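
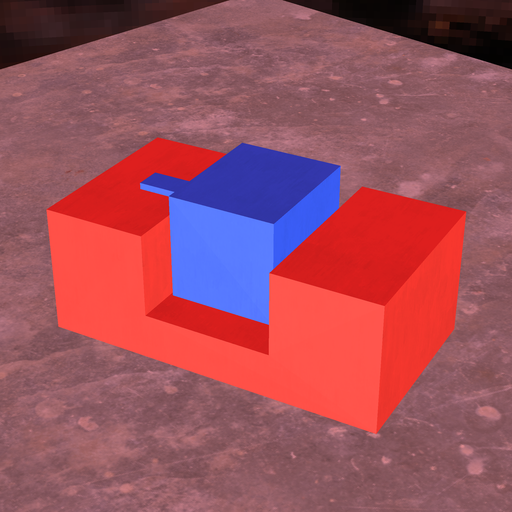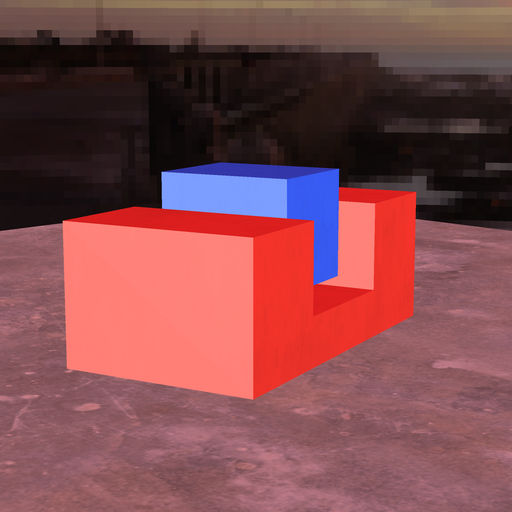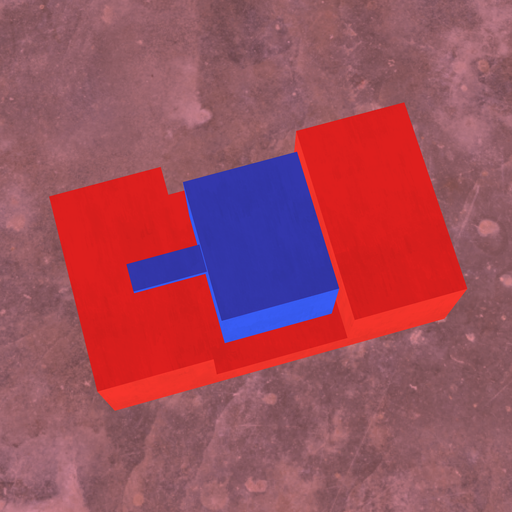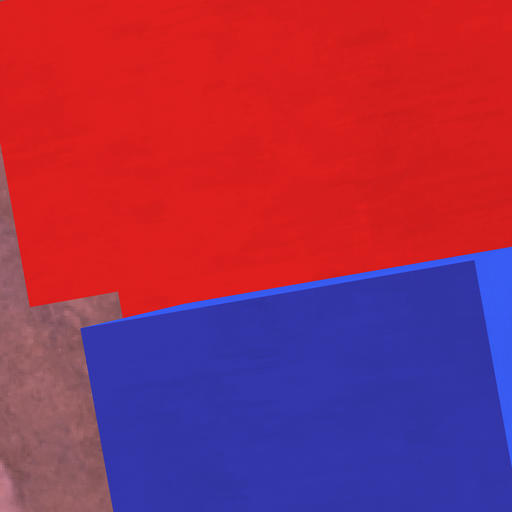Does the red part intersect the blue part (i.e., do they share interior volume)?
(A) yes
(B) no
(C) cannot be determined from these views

(B) no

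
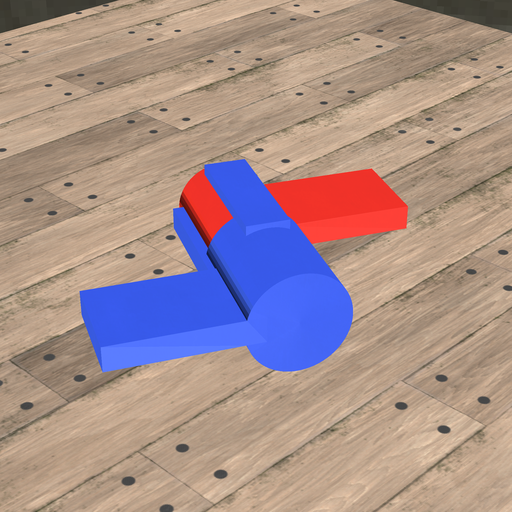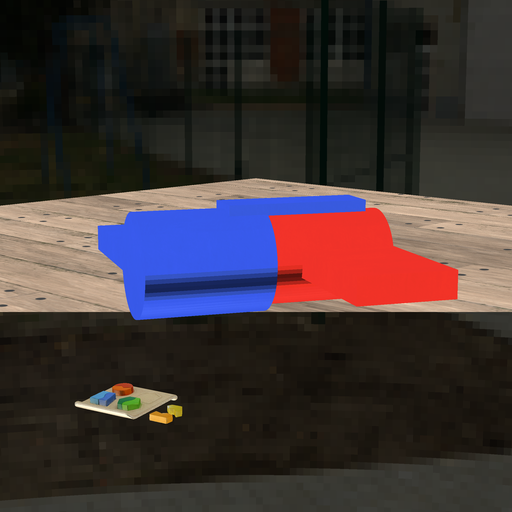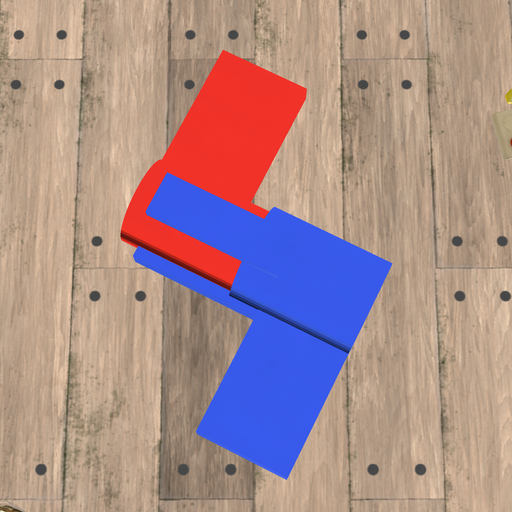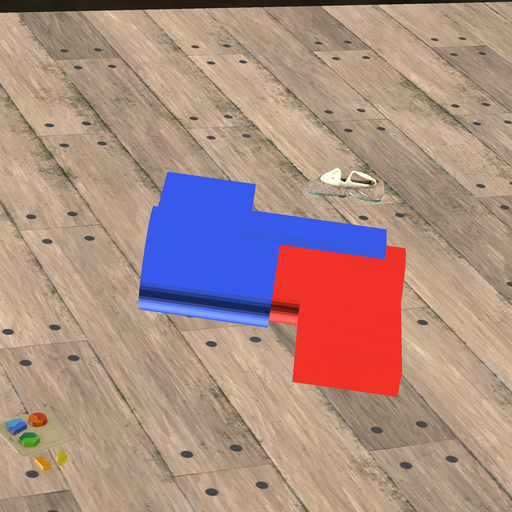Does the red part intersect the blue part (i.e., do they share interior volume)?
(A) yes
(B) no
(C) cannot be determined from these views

(A) yes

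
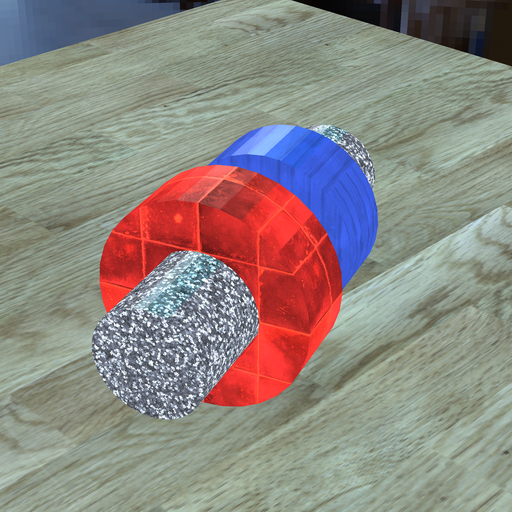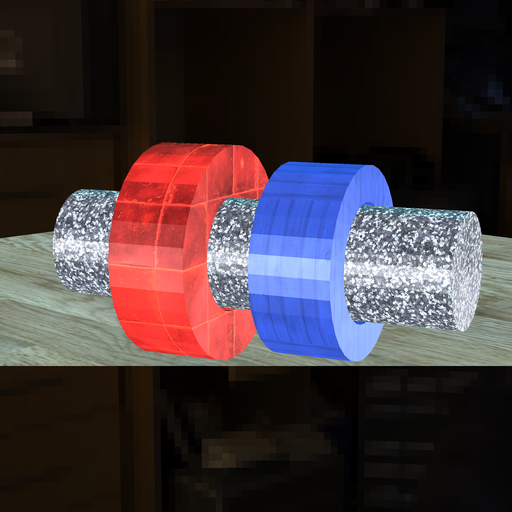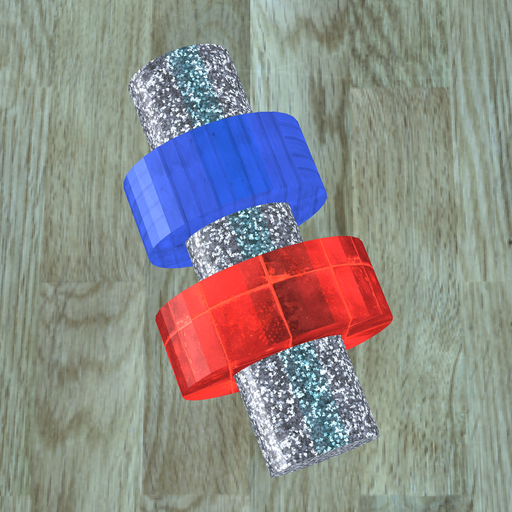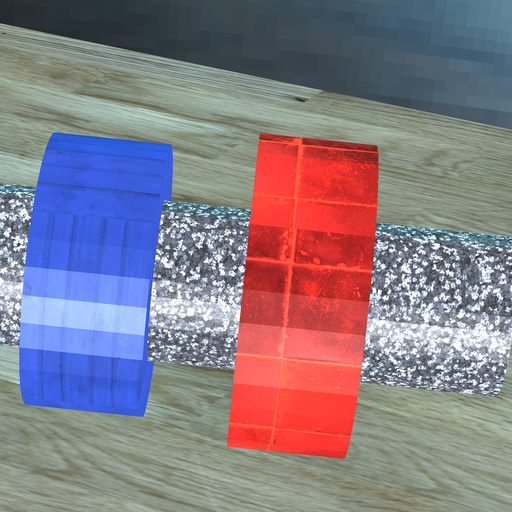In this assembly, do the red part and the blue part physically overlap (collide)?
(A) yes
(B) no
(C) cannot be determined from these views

(B) no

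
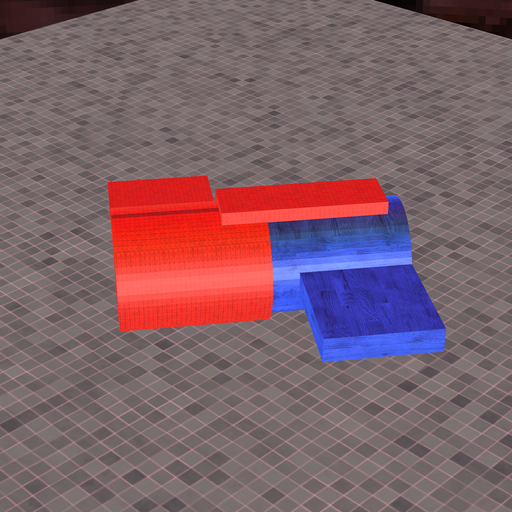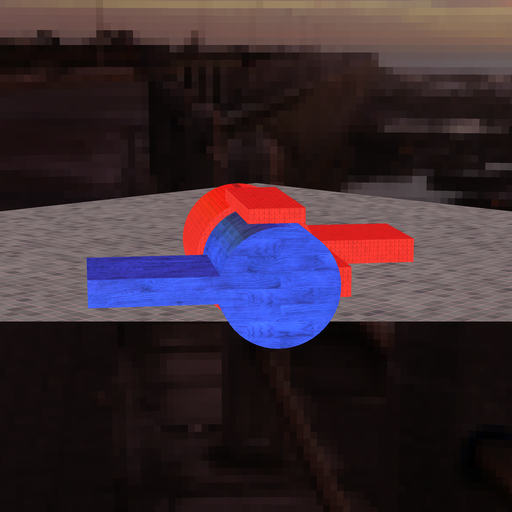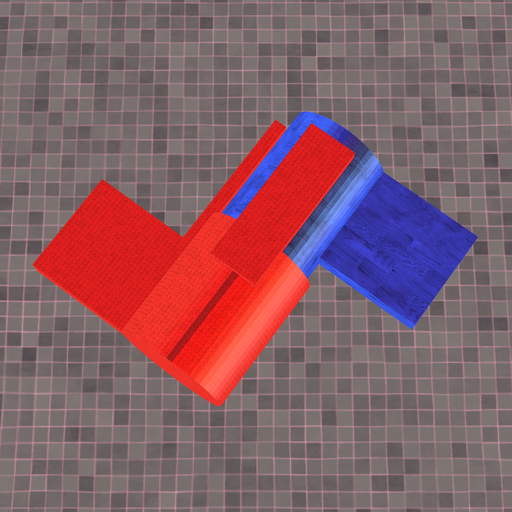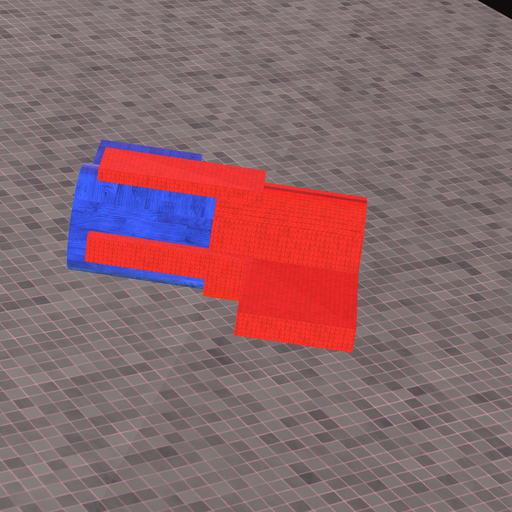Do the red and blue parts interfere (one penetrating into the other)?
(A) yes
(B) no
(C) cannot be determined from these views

(A) yes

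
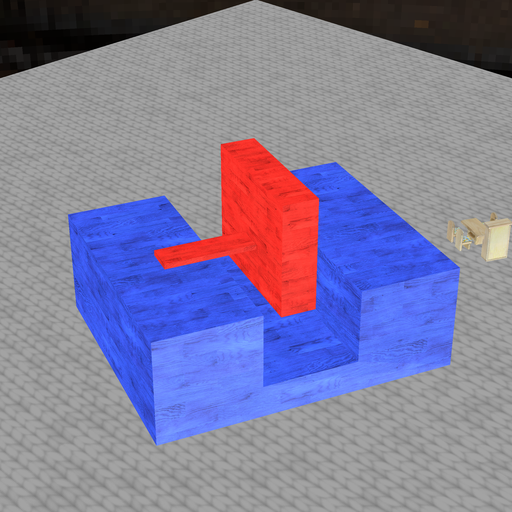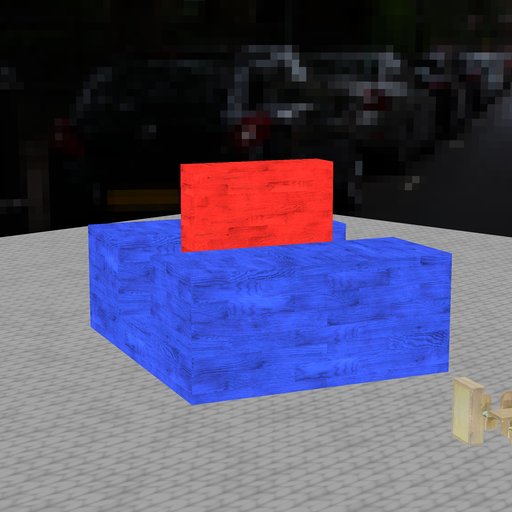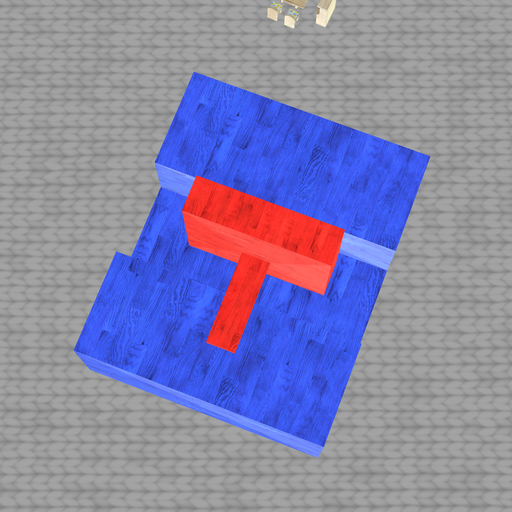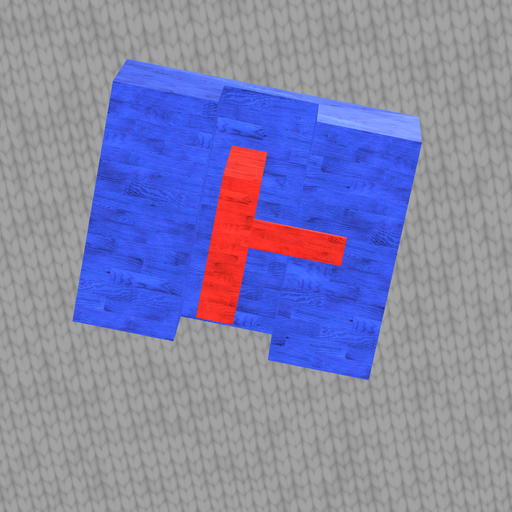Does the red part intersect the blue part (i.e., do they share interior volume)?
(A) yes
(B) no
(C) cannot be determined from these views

(B) no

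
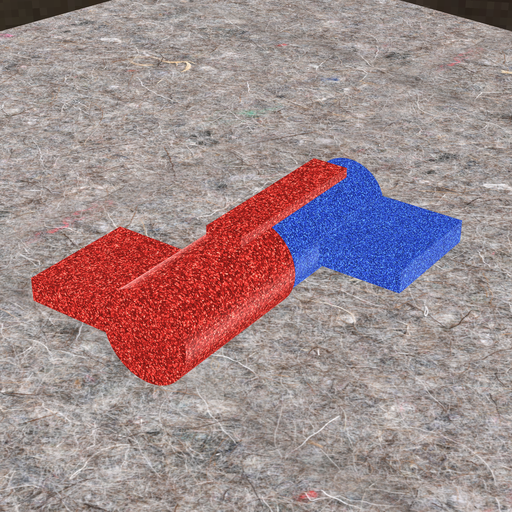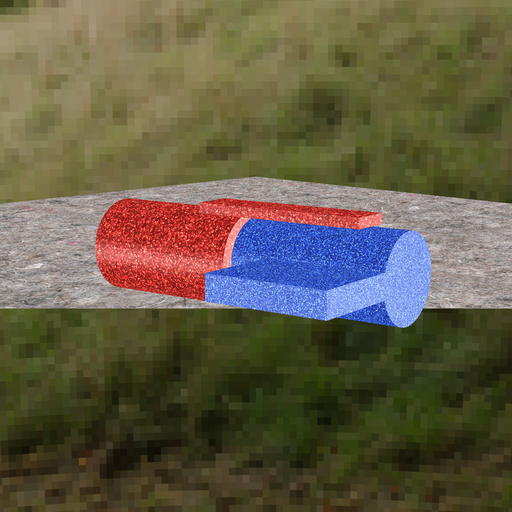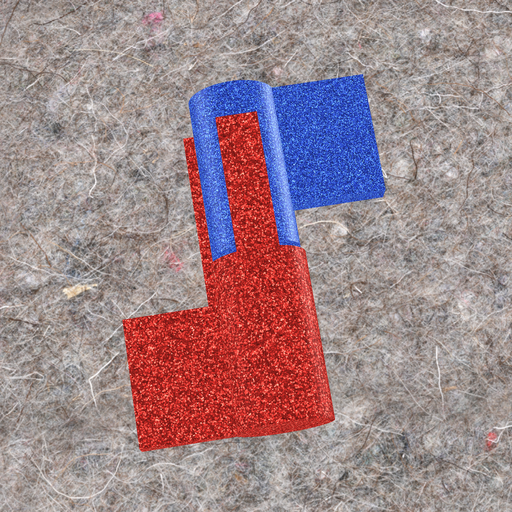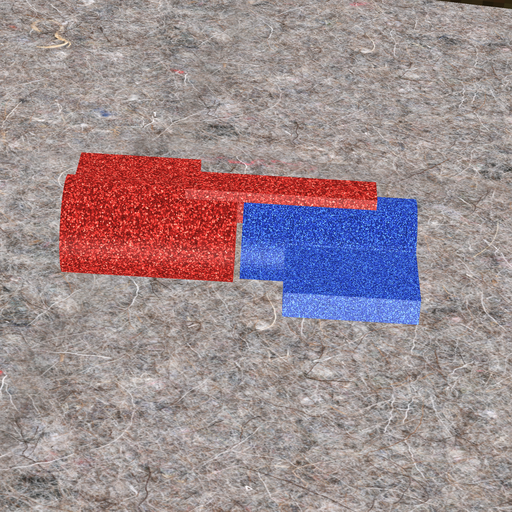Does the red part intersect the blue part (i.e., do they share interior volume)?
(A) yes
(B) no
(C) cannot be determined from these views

(B) no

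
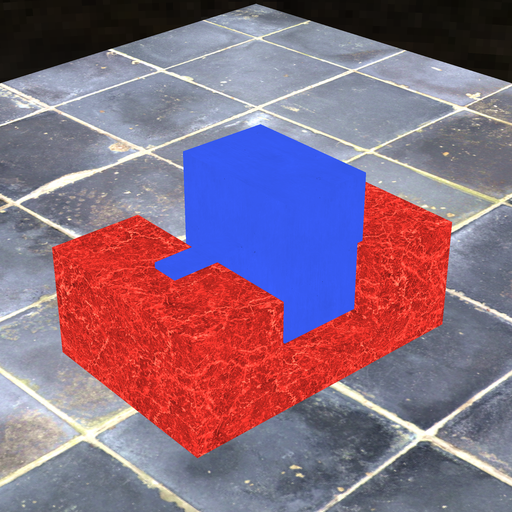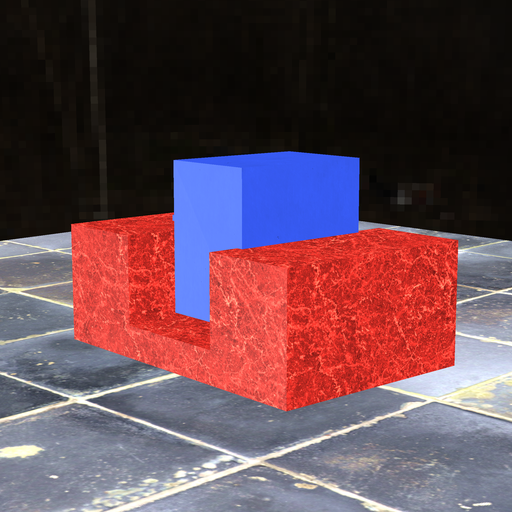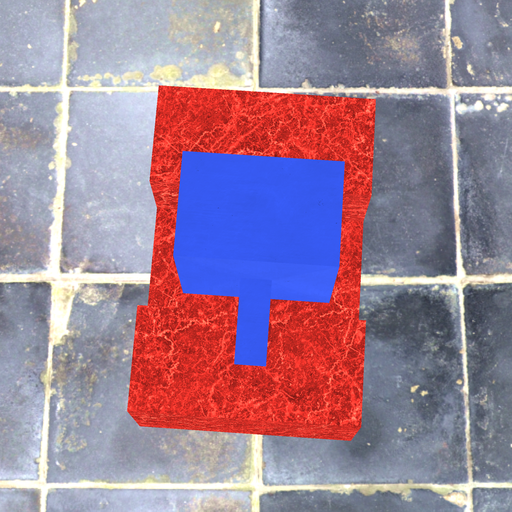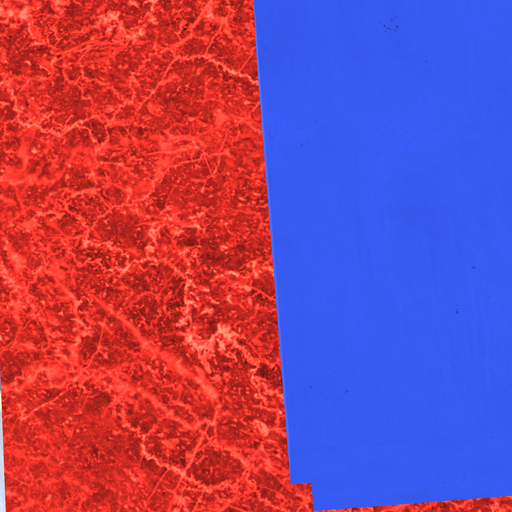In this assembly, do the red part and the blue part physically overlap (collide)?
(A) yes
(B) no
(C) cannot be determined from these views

(A) yes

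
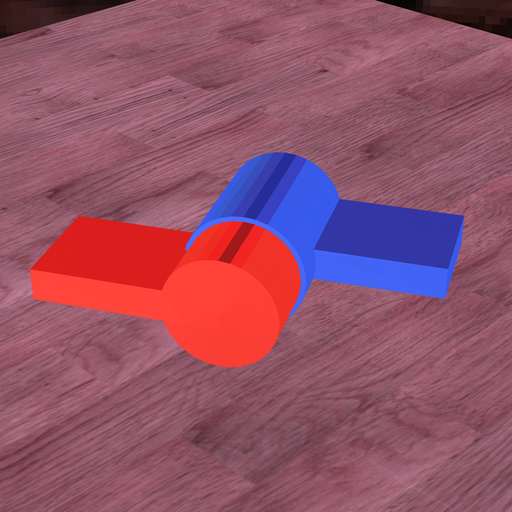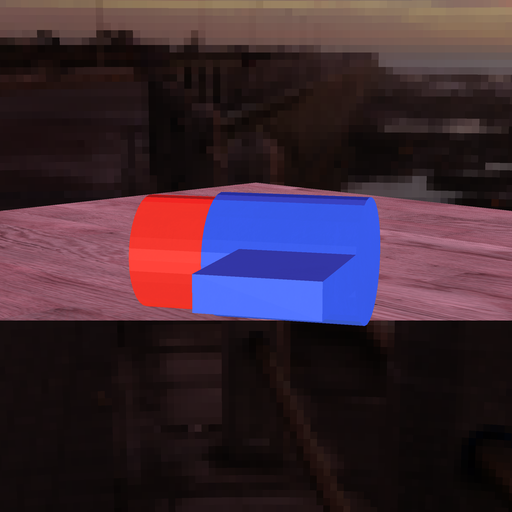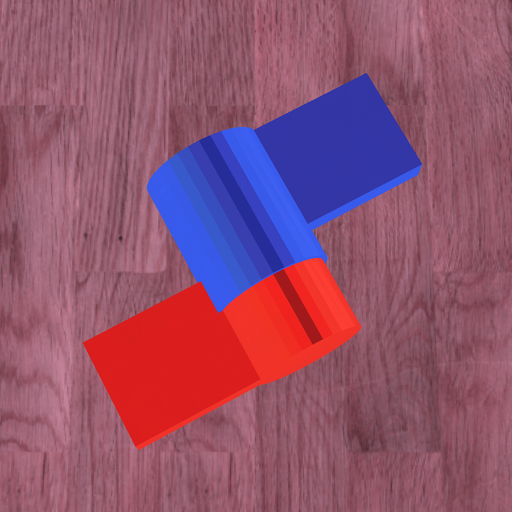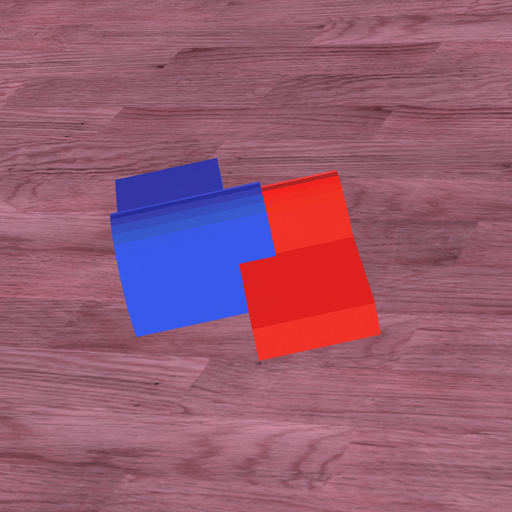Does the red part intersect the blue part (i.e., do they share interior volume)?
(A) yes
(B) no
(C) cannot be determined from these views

(A) yes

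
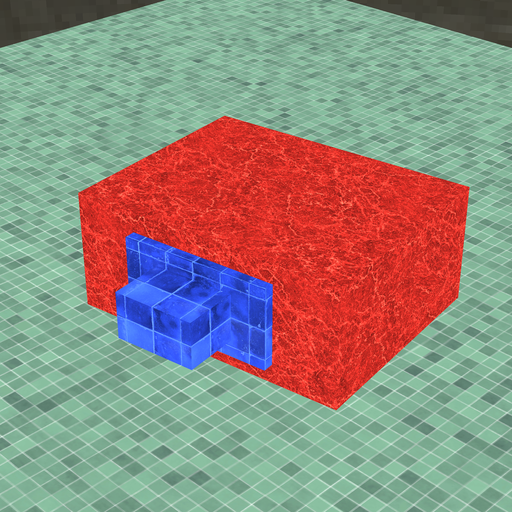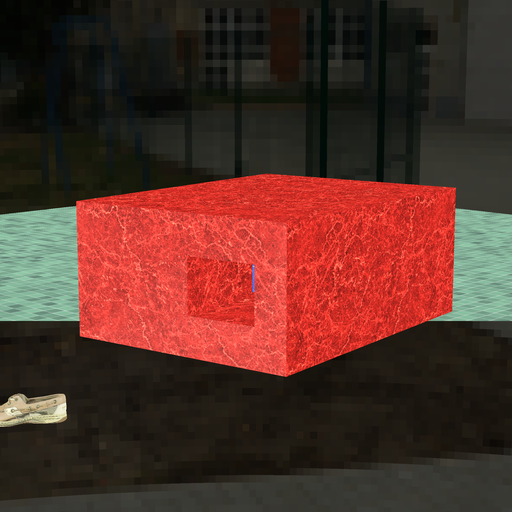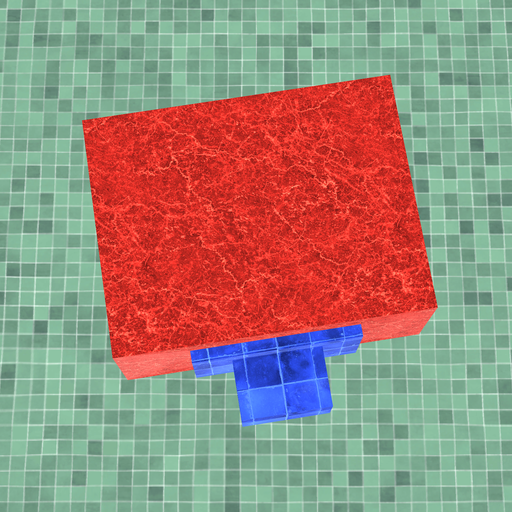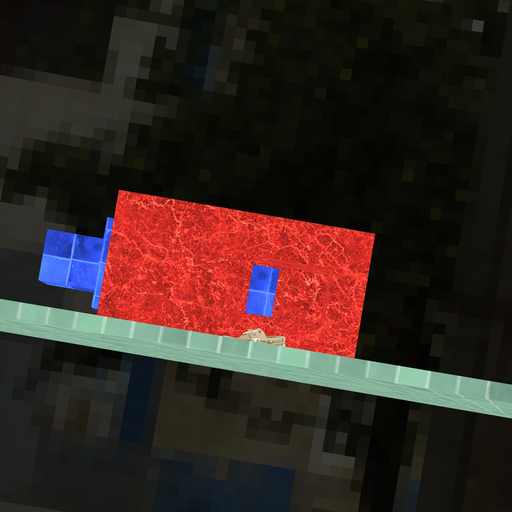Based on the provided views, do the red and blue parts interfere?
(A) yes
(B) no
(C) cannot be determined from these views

(B) no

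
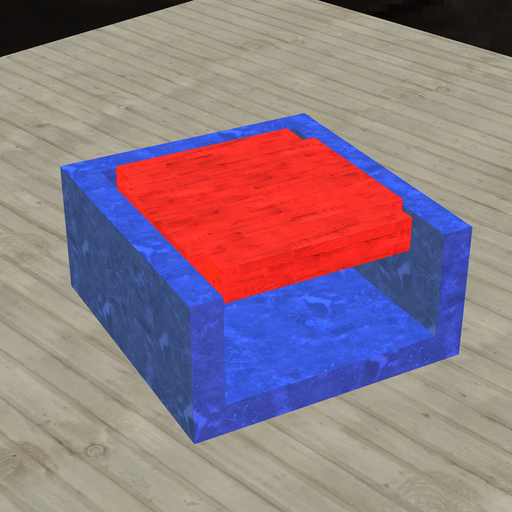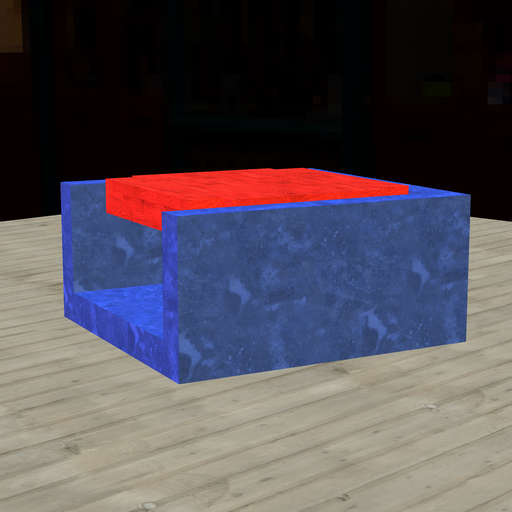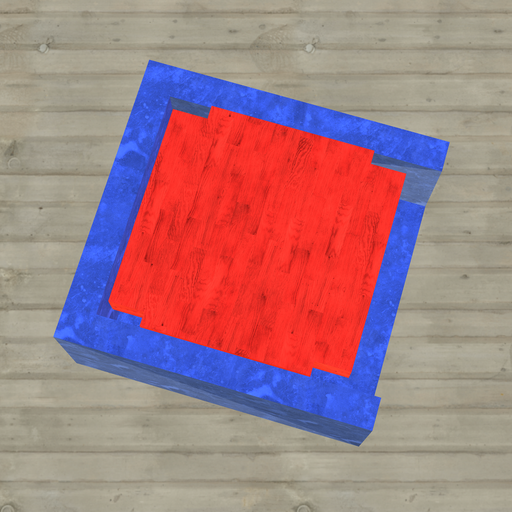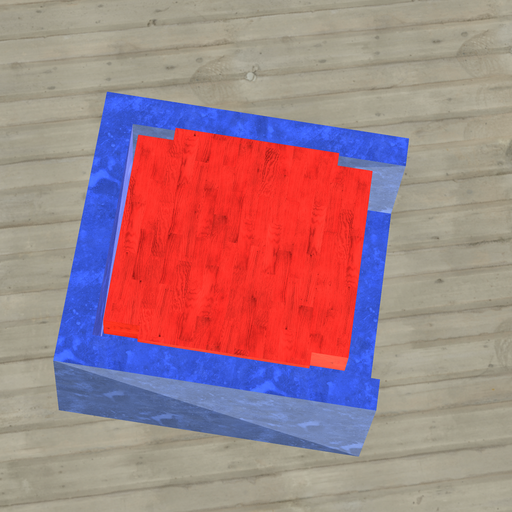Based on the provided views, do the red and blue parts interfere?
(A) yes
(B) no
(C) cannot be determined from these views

(B) no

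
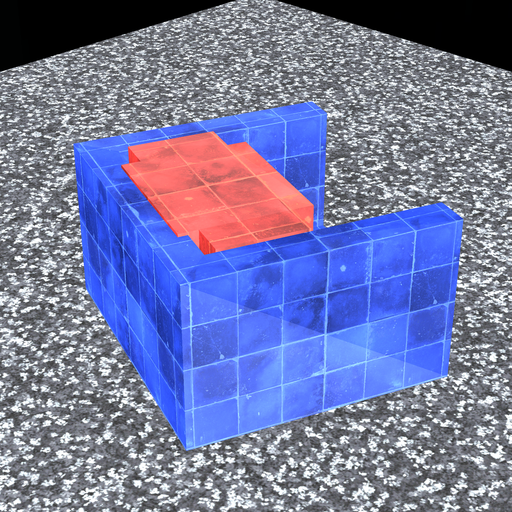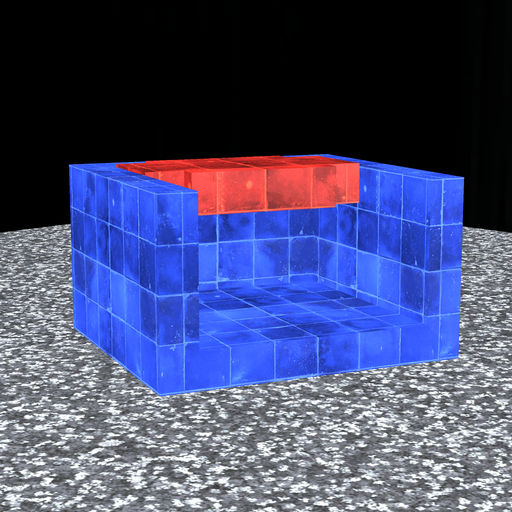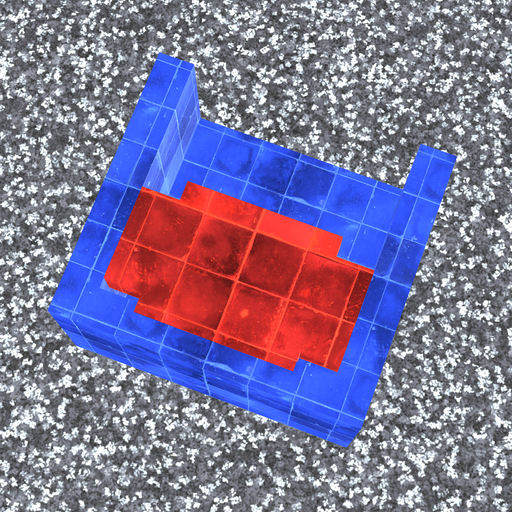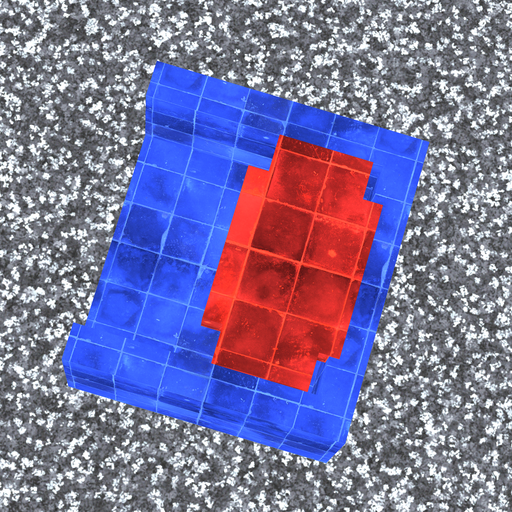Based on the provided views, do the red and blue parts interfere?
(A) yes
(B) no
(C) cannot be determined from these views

(A) yes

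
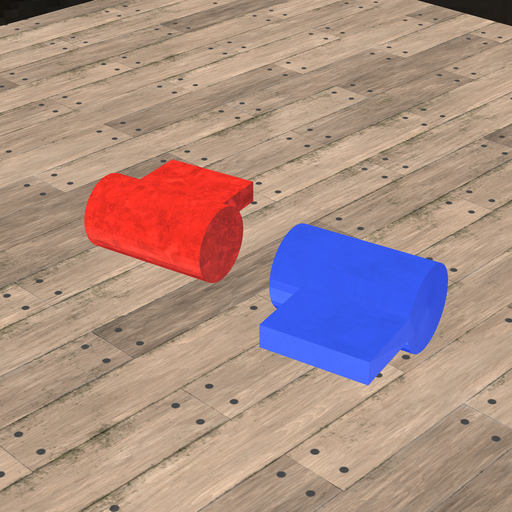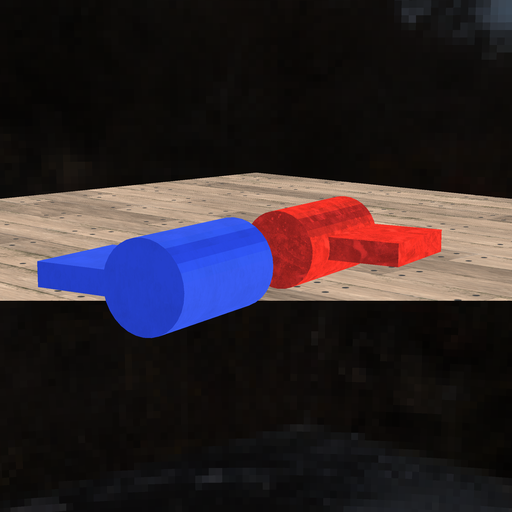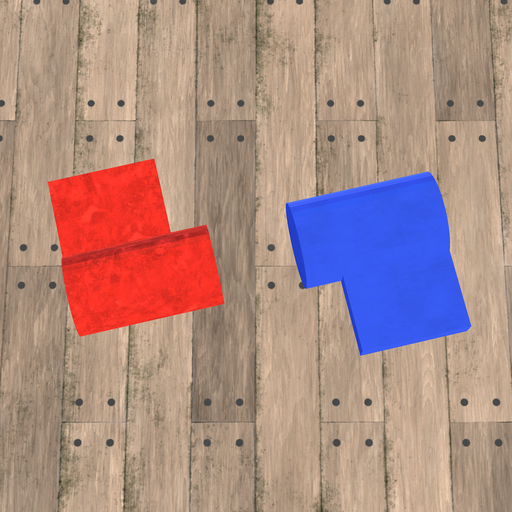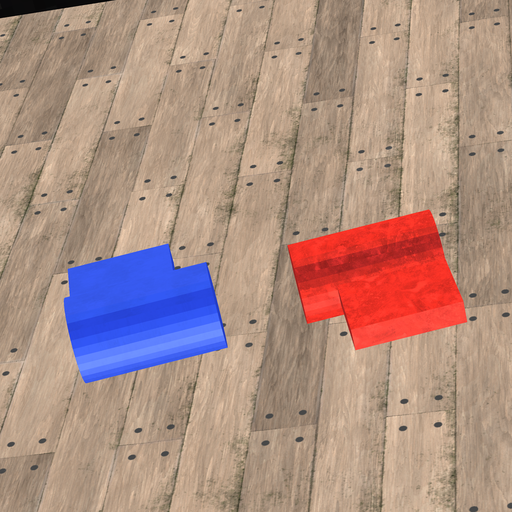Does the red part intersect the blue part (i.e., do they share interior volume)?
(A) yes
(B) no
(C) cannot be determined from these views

(B) no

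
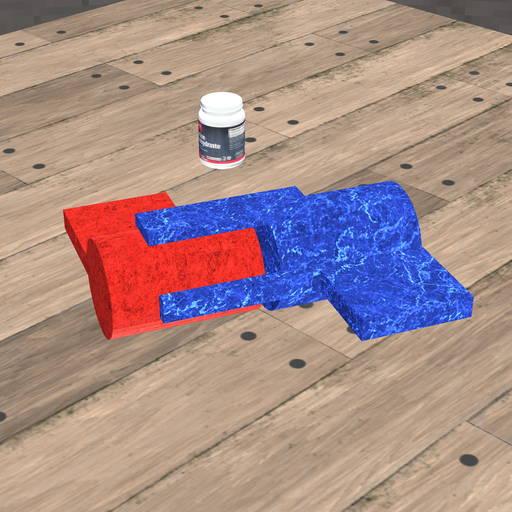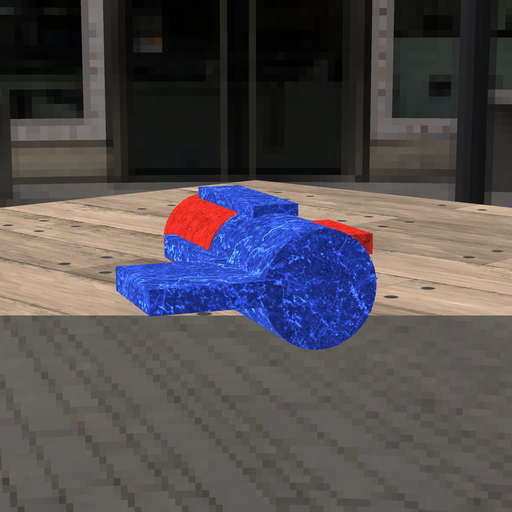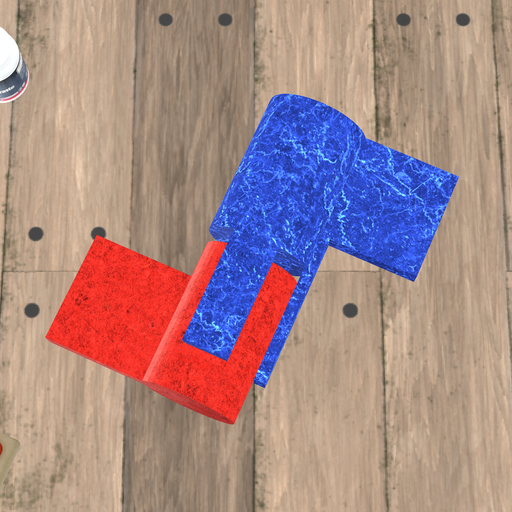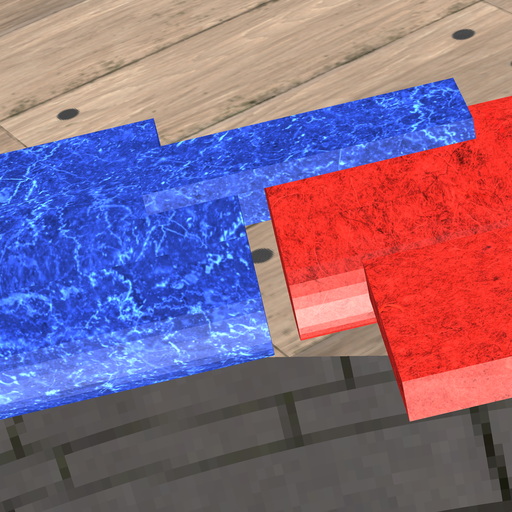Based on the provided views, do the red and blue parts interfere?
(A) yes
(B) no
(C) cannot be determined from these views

(B) no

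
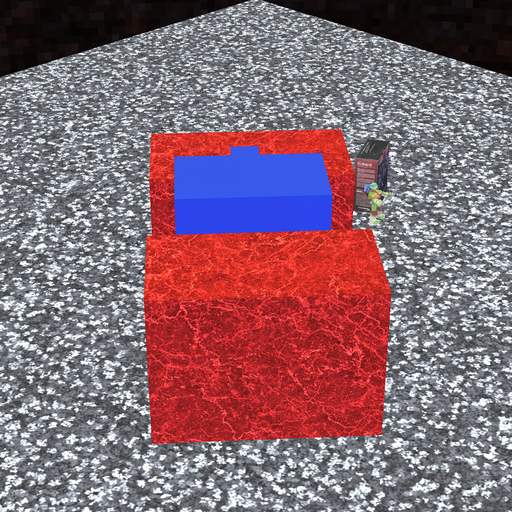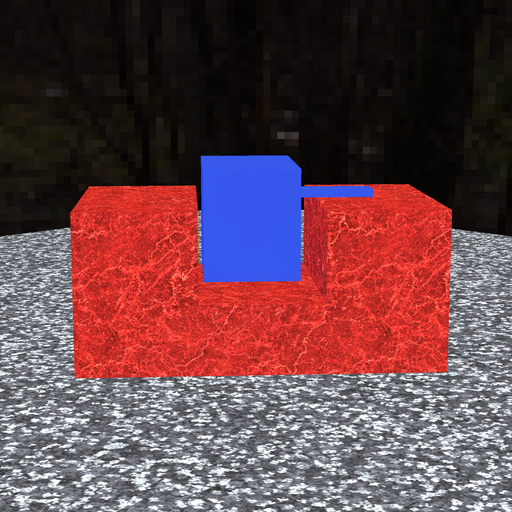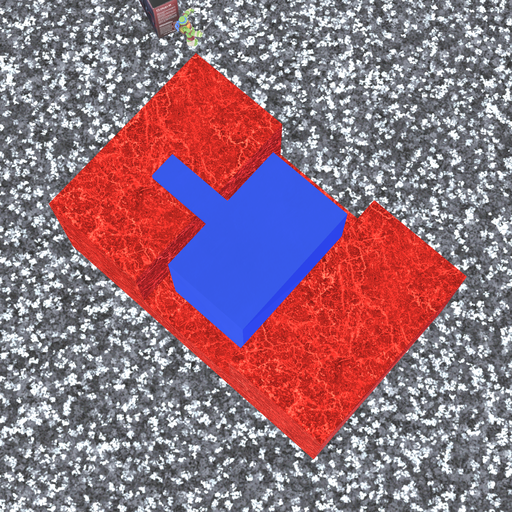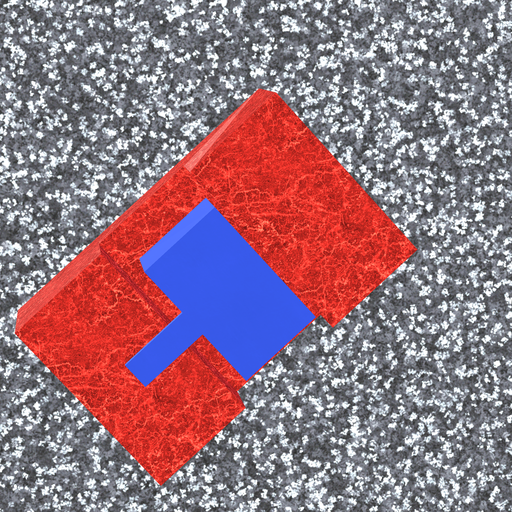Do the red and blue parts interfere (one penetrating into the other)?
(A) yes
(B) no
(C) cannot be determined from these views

(B) no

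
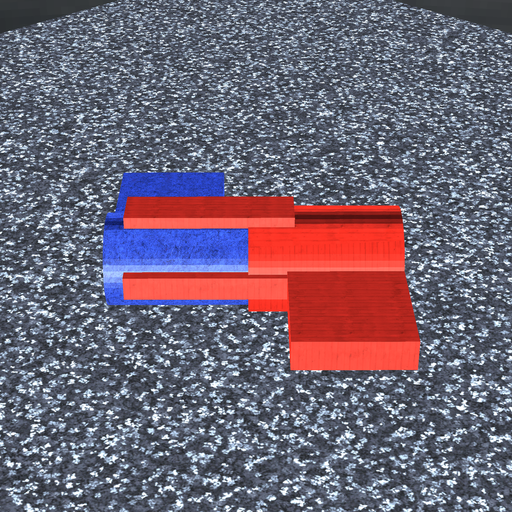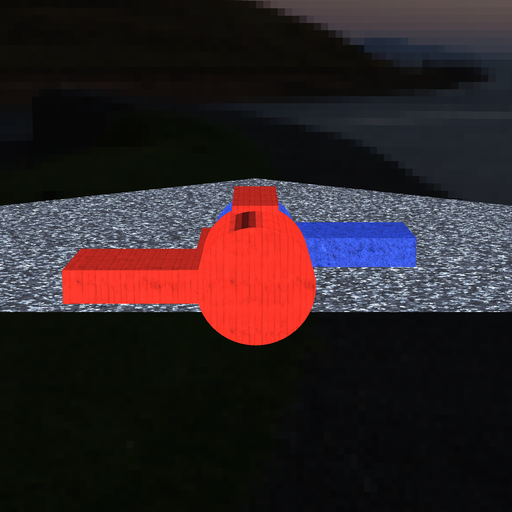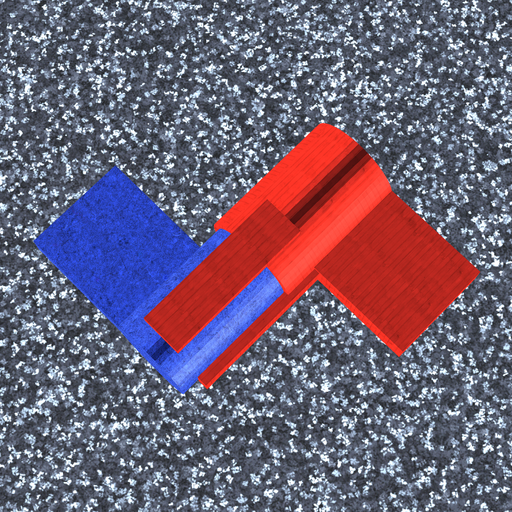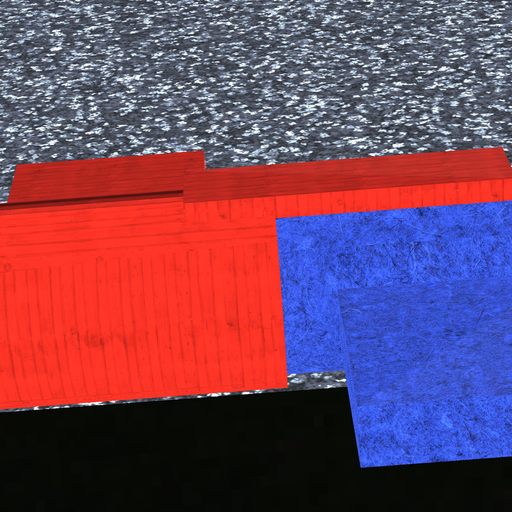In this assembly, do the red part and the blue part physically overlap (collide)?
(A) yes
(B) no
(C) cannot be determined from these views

(A) yes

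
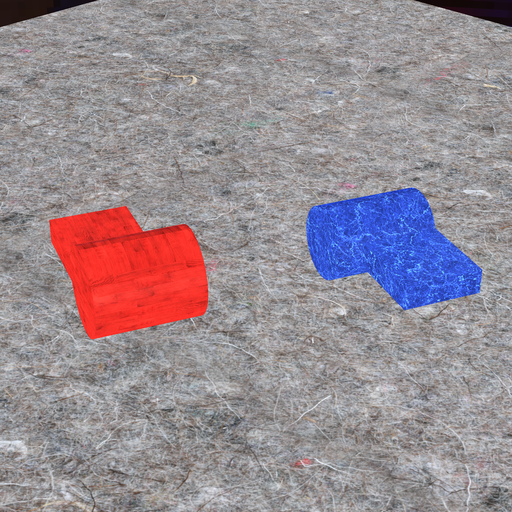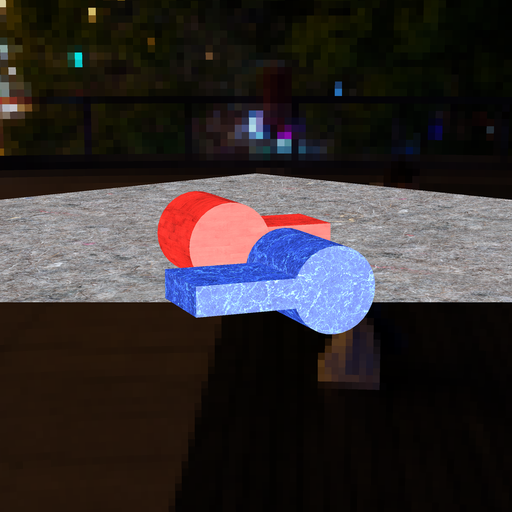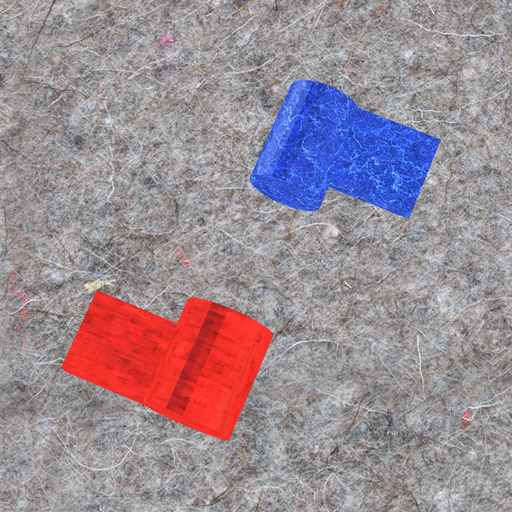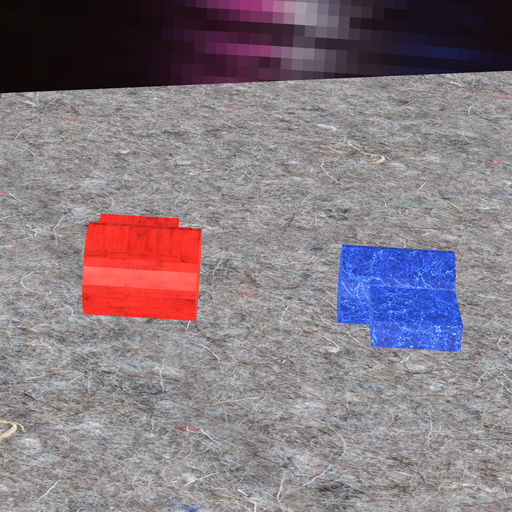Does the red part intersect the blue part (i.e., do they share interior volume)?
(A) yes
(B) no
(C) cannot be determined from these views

(B) no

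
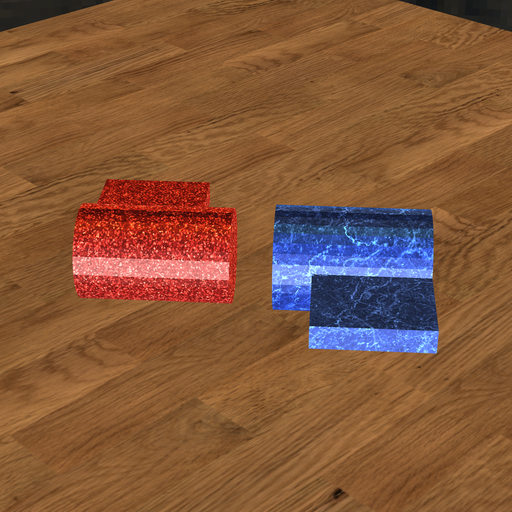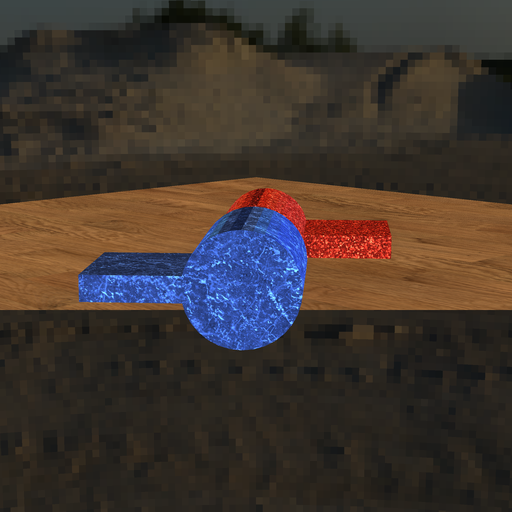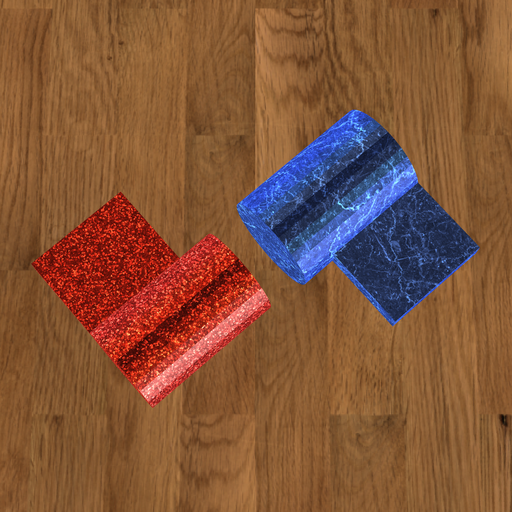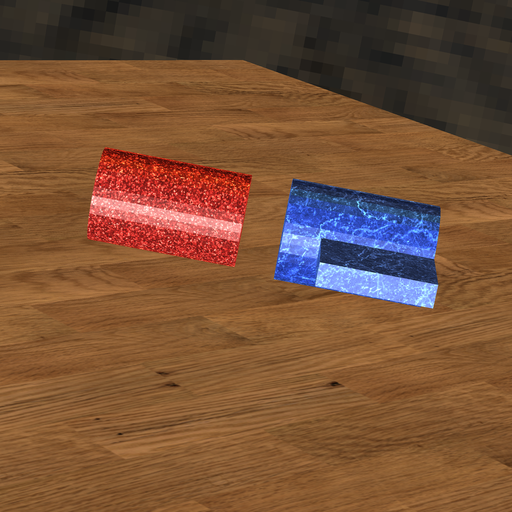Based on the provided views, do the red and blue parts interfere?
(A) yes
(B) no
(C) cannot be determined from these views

(B) no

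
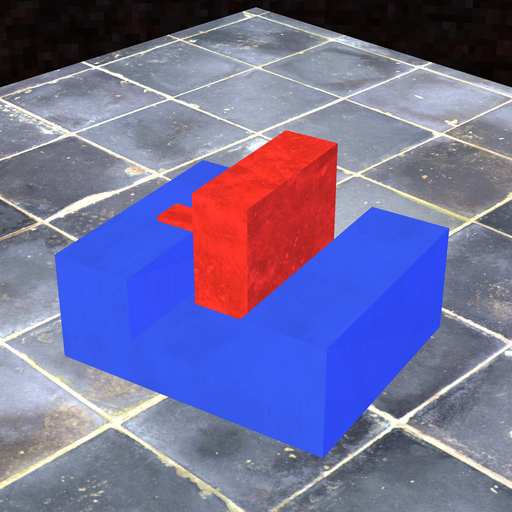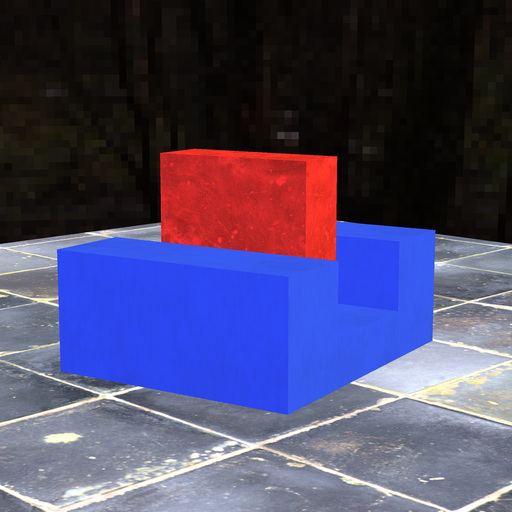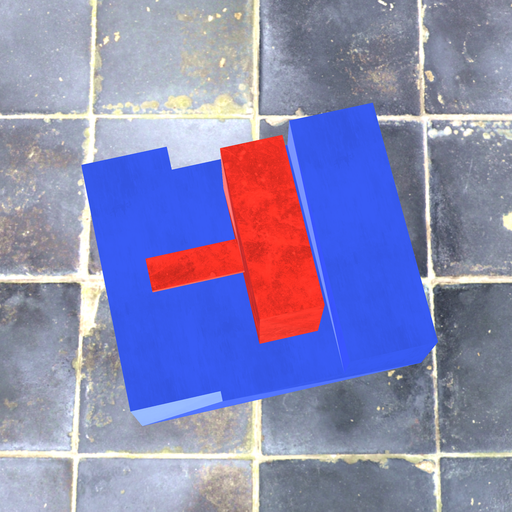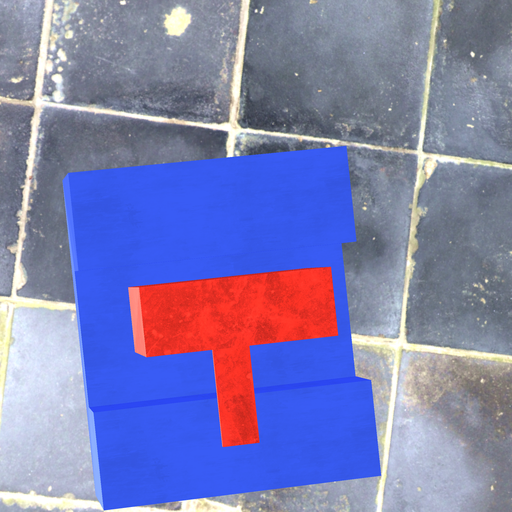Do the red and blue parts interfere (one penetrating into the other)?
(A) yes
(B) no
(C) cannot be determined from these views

(B) no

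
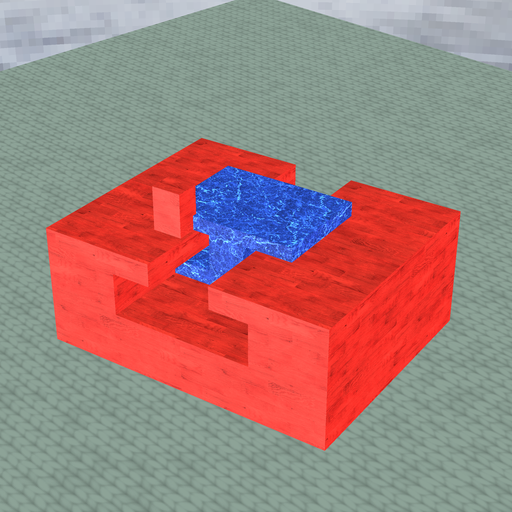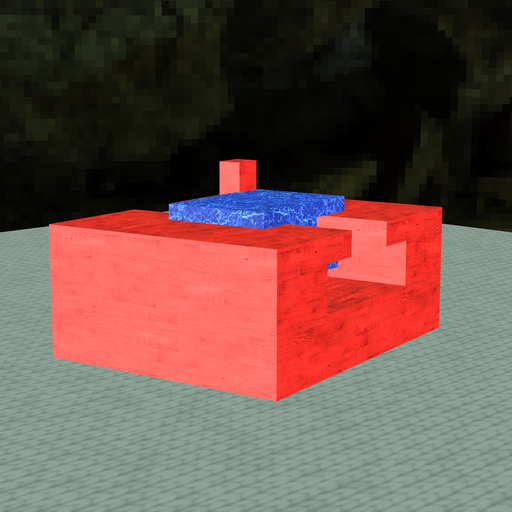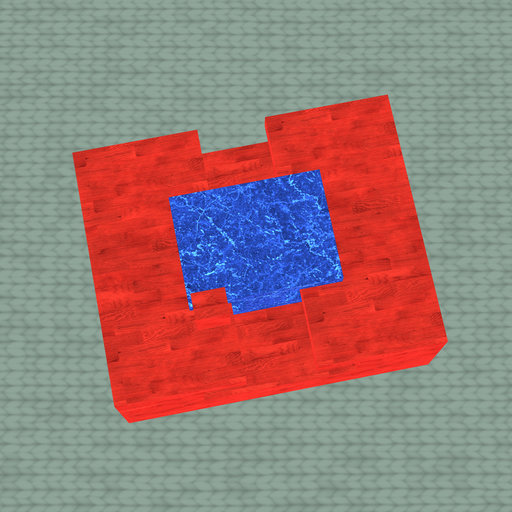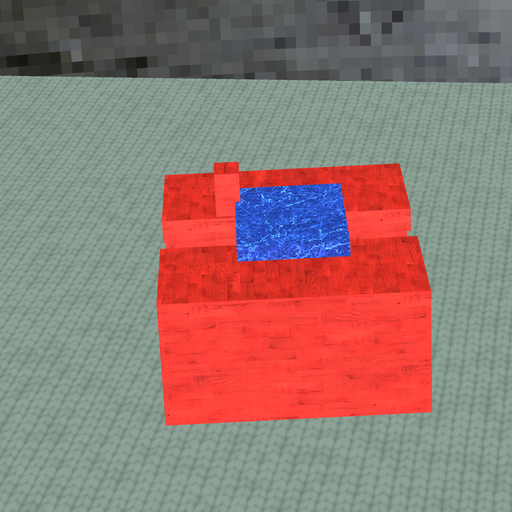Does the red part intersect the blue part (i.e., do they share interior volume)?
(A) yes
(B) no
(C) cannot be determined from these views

(A) yes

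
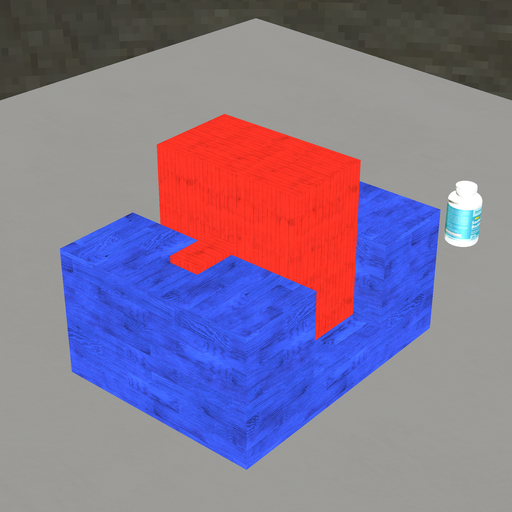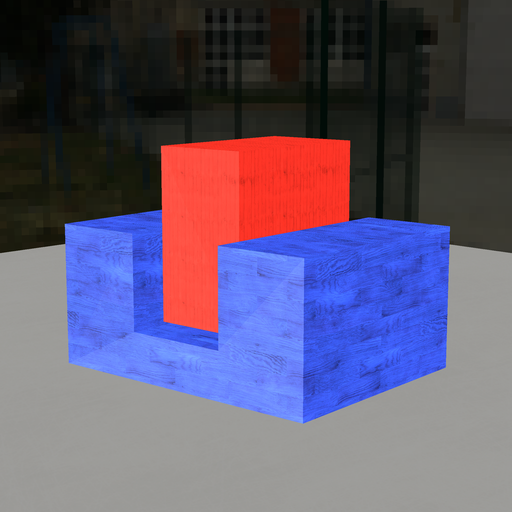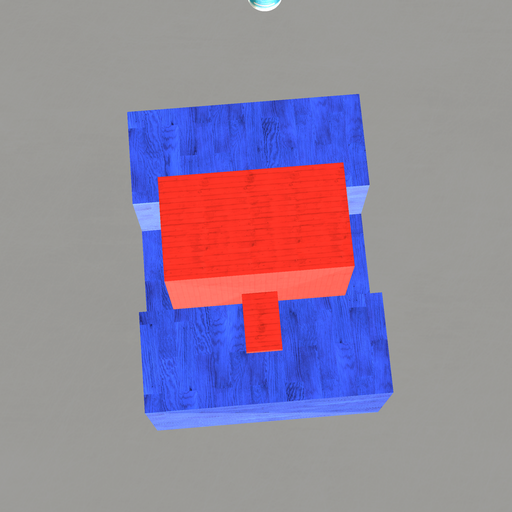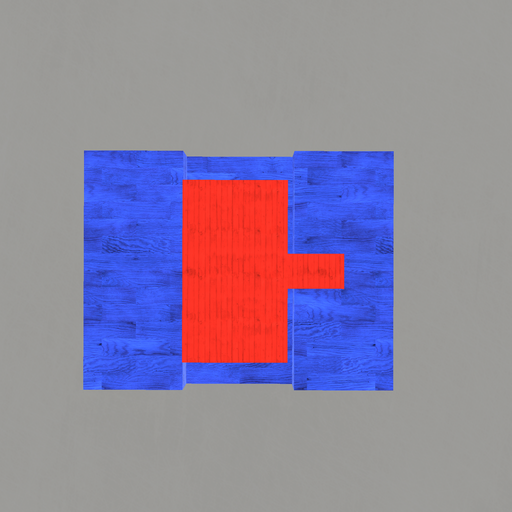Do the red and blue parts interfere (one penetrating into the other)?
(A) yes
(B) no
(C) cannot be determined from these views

(B) no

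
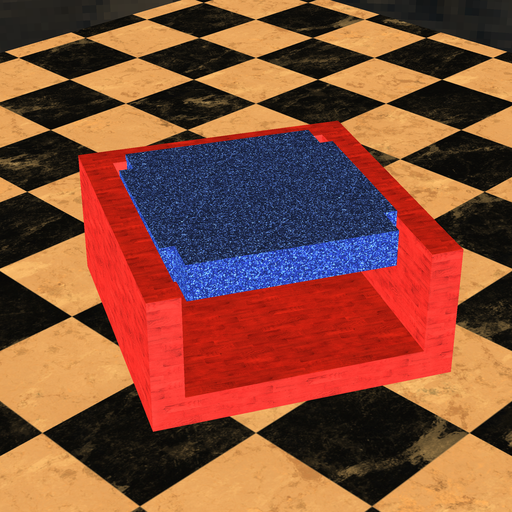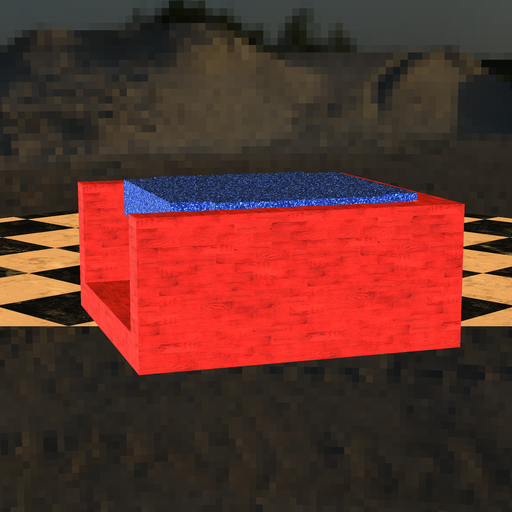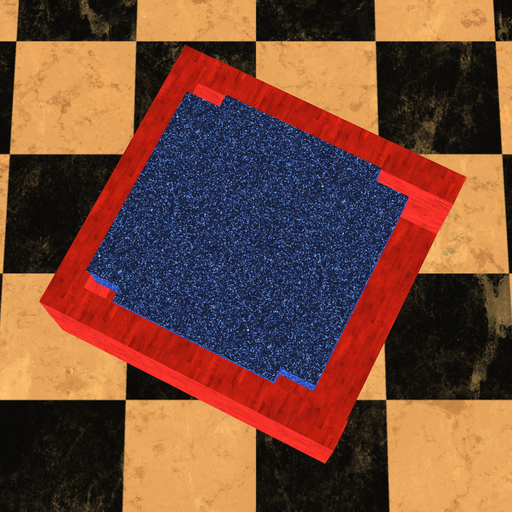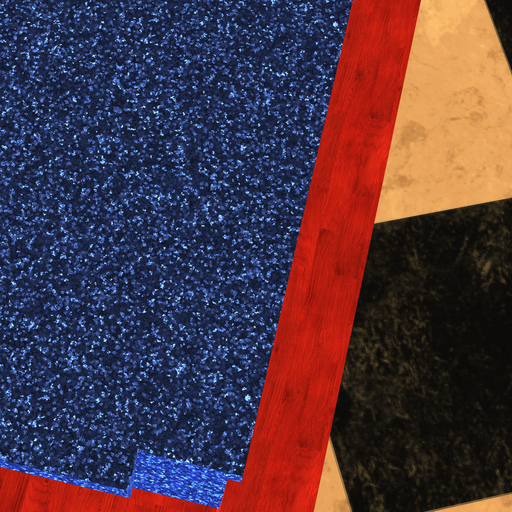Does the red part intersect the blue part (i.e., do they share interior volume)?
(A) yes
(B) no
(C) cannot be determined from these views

(A) yes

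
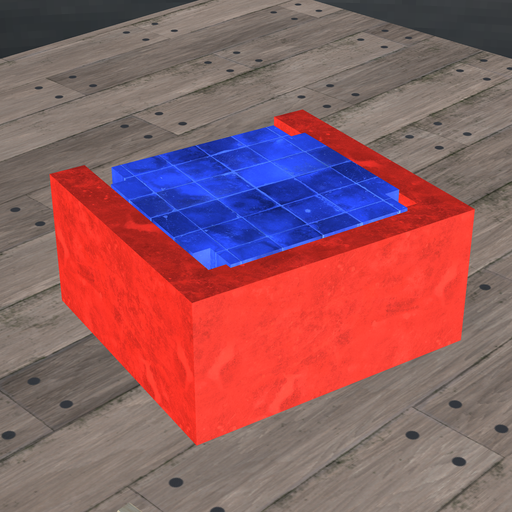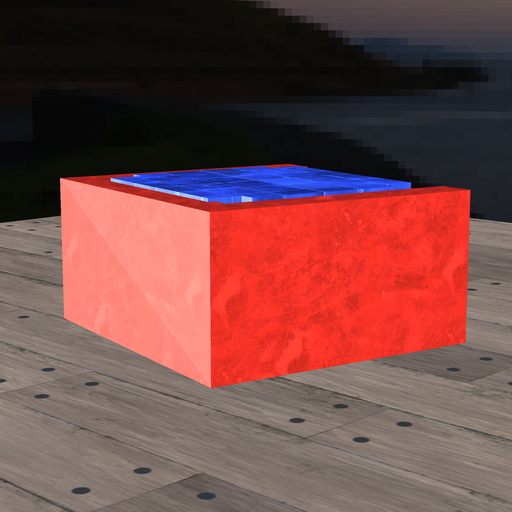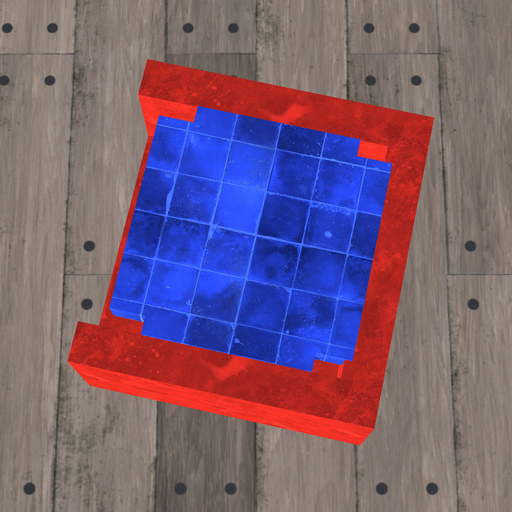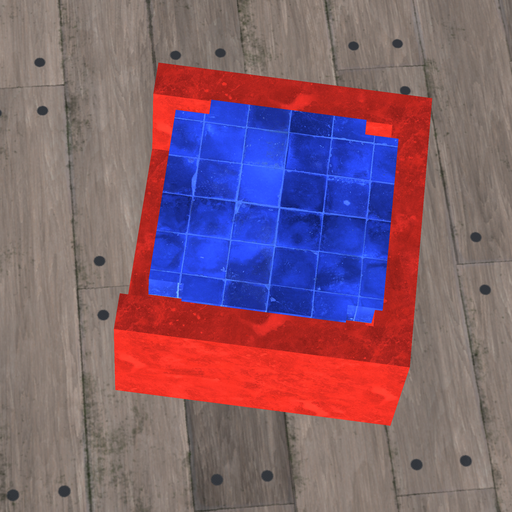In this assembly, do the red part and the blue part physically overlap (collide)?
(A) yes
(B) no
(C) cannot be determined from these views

(A) yes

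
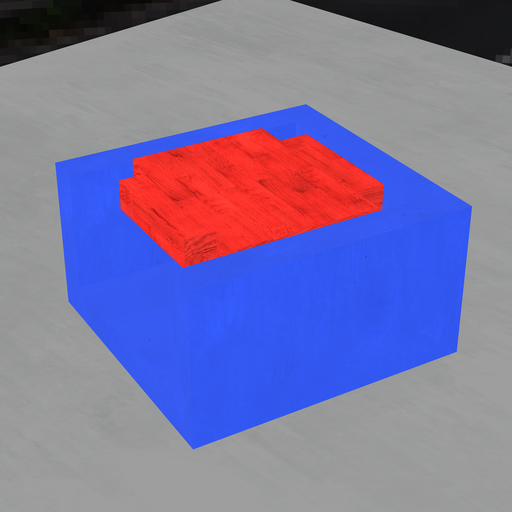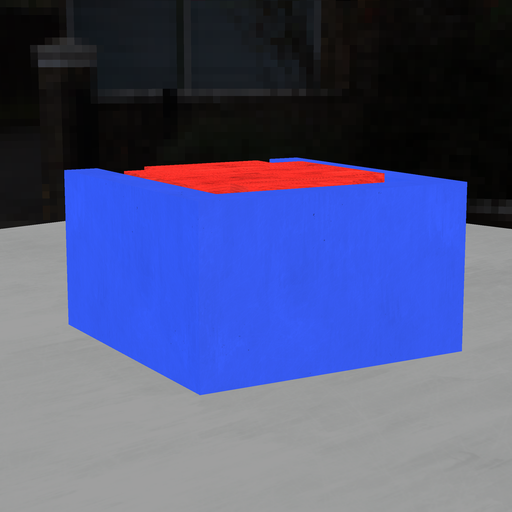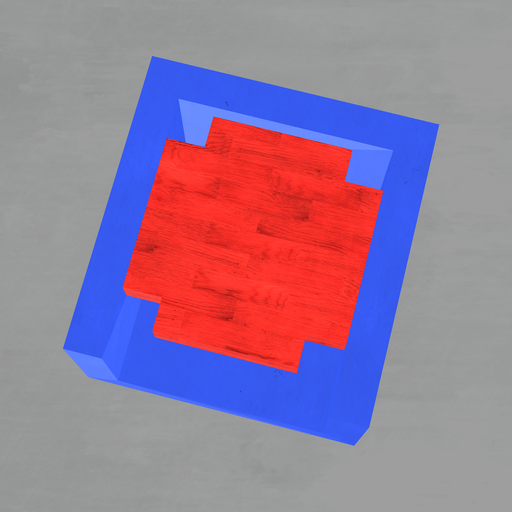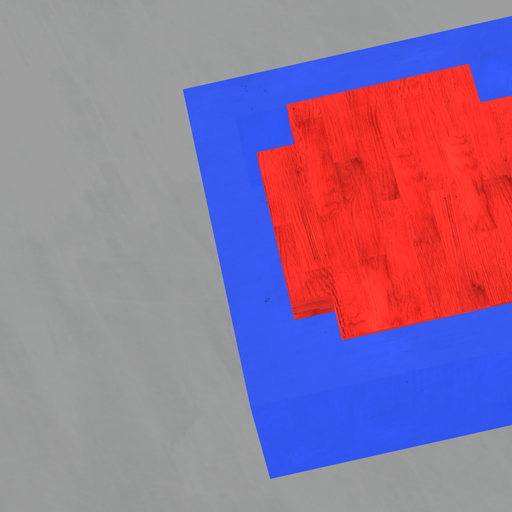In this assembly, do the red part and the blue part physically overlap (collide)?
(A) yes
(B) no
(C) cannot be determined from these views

(B) no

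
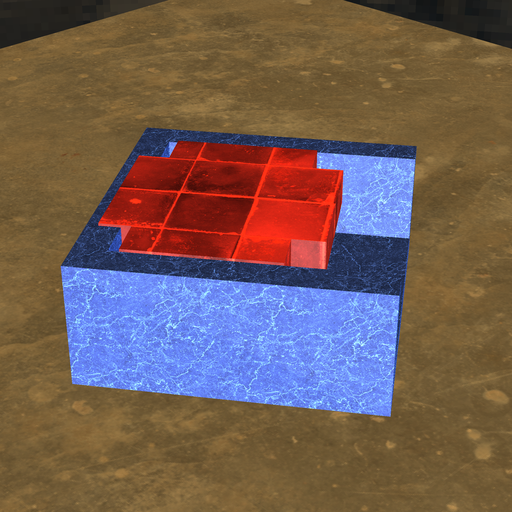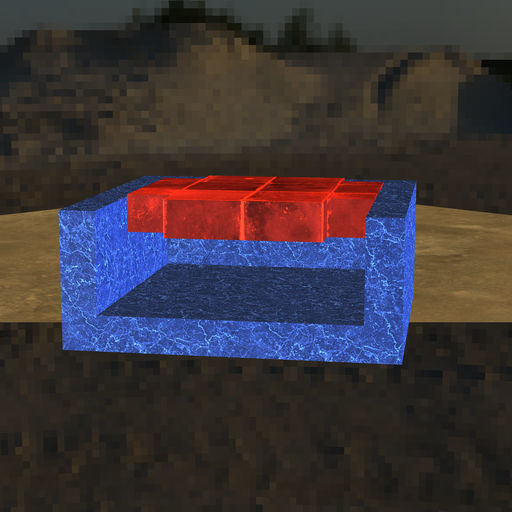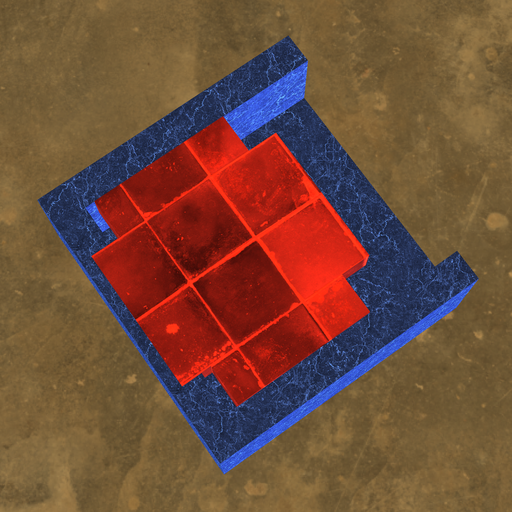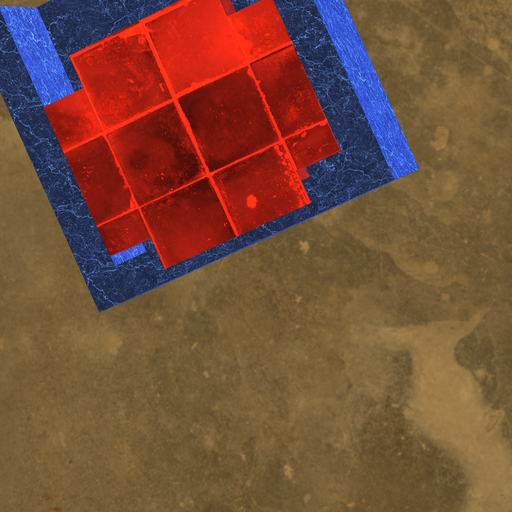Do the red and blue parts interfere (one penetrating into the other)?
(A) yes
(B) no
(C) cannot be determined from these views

(A) yes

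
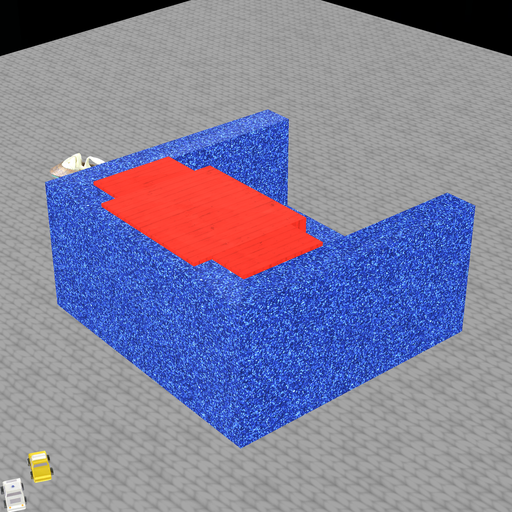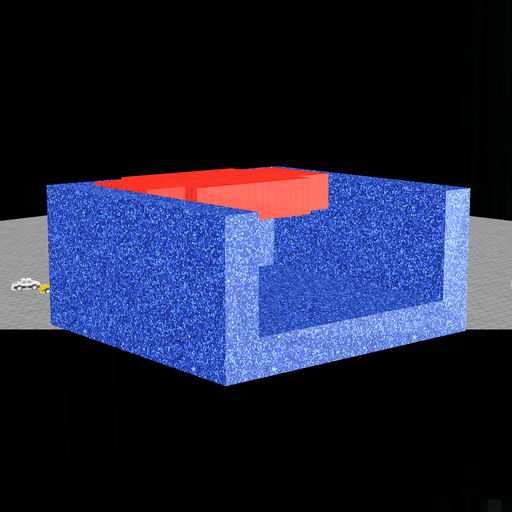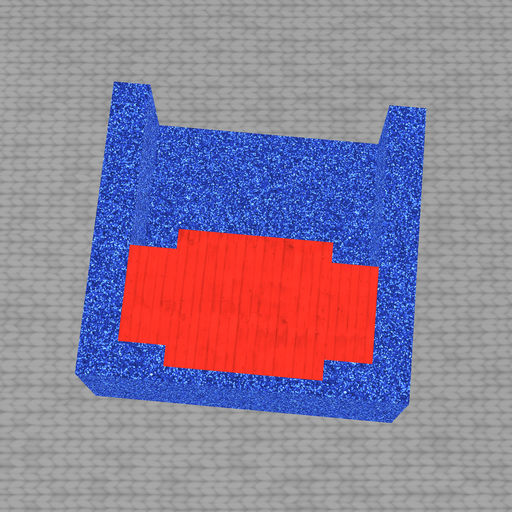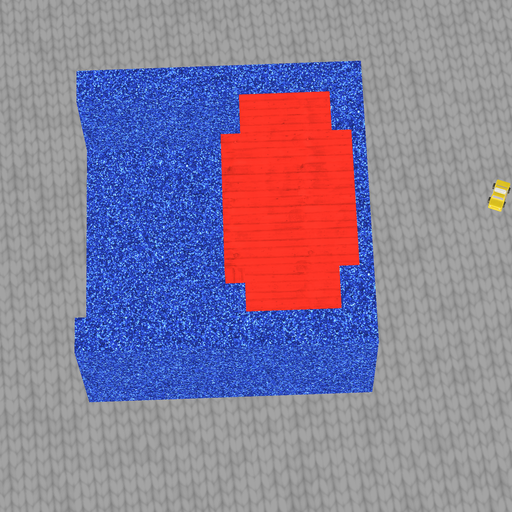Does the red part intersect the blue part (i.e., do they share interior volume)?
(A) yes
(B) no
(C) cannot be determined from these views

(A) yes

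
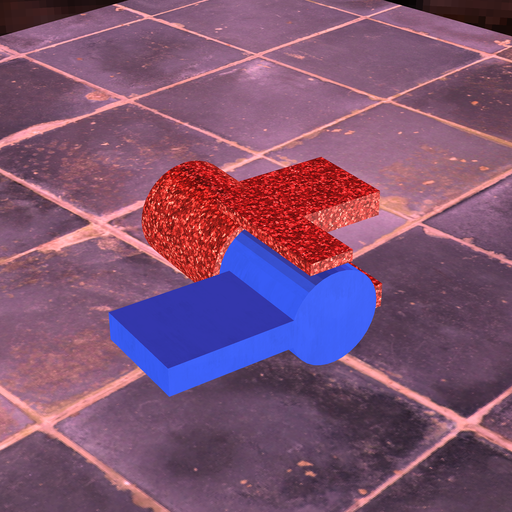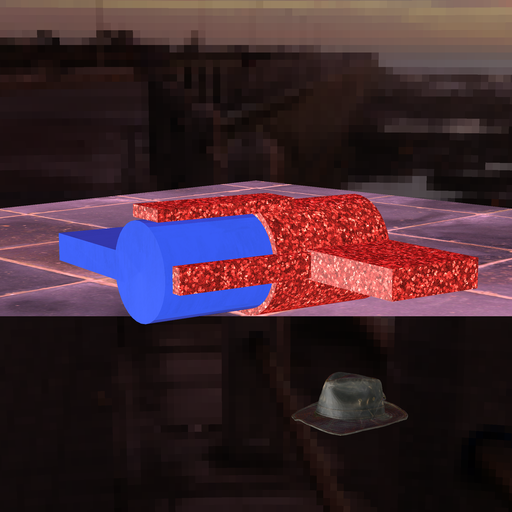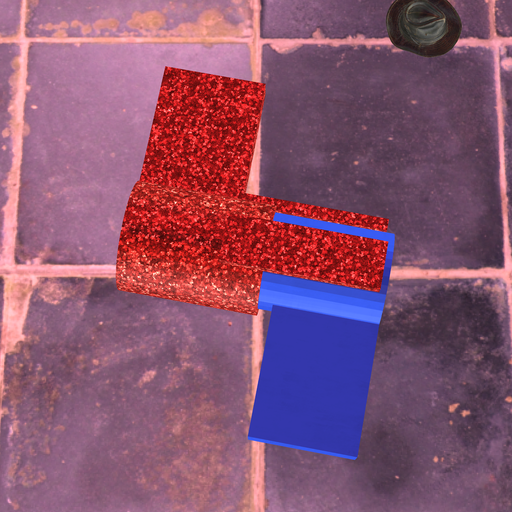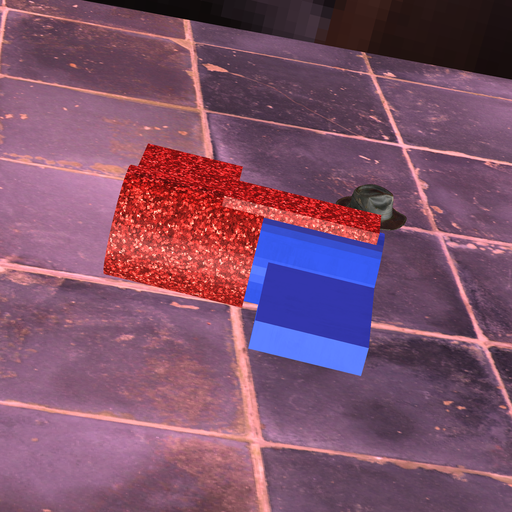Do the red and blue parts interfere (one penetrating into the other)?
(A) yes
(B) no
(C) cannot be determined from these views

(A) yes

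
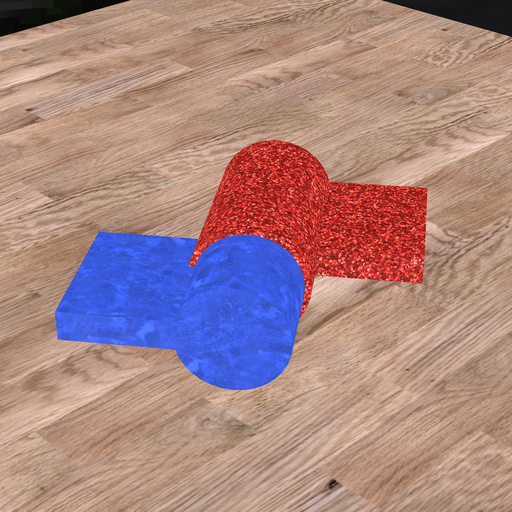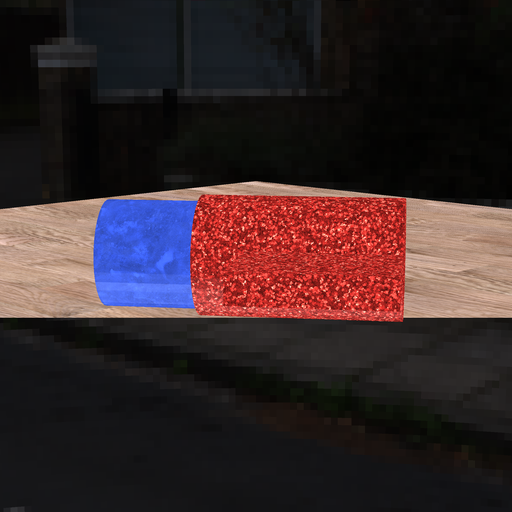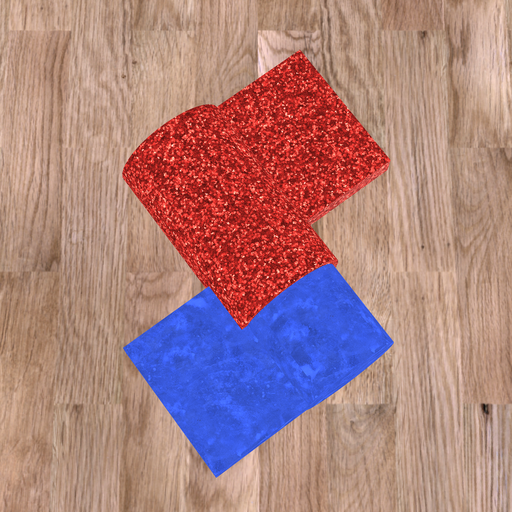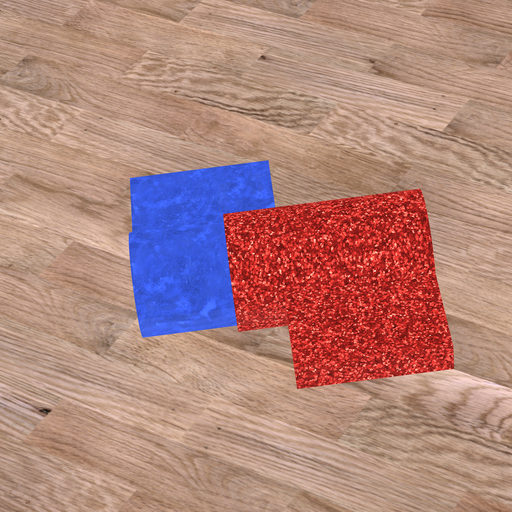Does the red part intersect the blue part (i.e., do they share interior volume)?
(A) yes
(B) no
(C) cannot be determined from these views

(A) yes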